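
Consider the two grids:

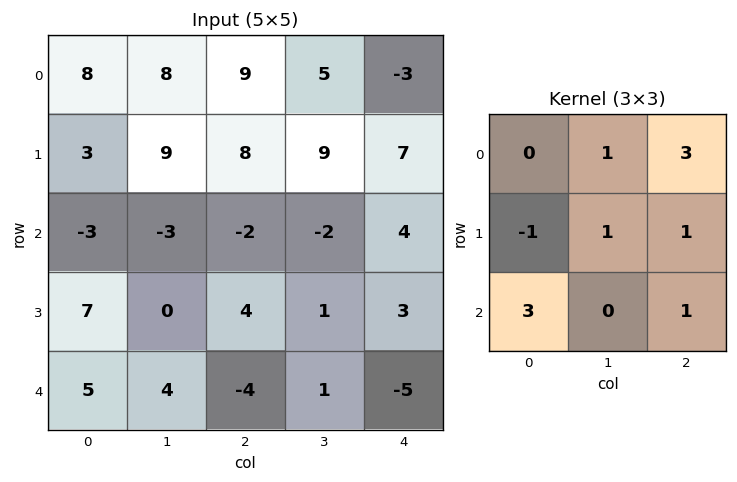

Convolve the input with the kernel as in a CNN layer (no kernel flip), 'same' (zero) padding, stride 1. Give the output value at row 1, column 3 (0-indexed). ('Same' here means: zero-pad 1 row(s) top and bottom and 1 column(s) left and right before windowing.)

The receptive field on the zero-padded input at this output position is [9 5 -3 / 8 9 7 / -2 -2 4]. Elementwise product with the kernel and sum: 5·1 + -3·3 + 8·-1 + 9·1 + 7·1 + -2·3 + 4·1.

2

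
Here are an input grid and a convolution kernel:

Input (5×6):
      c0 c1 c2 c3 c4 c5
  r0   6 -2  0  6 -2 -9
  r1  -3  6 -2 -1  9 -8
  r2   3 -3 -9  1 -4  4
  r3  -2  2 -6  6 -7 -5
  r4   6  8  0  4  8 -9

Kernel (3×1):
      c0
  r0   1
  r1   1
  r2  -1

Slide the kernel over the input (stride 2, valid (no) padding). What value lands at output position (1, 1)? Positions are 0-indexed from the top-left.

The receptive field on the input at this output position is [-9 / -6 / 0]. Elementwise product with the kernel and sum: -9·1 + -6·1 + 0·-1.

-15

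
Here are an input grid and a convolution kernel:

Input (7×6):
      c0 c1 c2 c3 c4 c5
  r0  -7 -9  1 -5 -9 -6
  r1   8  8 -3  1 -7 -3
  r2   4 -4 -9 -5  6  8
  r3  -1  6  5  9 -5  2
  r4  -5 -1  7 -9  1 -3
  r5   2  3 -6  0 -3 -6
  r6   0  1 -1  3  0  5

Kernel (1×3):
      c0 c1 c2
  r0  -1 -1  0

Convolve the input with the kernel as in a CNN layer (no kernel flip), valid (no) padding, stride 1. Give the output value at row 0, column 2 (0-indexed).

4

The receptive field on the input at this output position is [1 -5 -9]. Elementwise product with the kernel and sum: 1·-1 + -5·-1.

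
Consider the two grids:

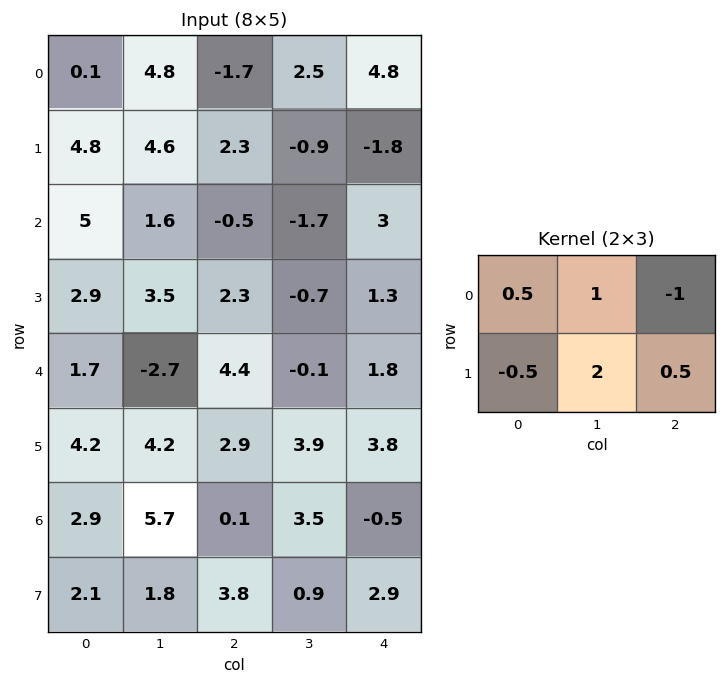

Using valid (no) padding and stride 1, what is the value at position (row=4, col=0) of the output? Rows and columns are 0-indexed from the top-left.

1.5

The receptive field on the input at this output position is [1.7 -2.7 4.4 / 4.2 4.2 2.9]. Elementwise product with the kernel and sum: 1.7·0.5 + -2.7·1 + 4.4·-1 + 4.2·-0.5 + 4.2·2 + 2.9·0.5.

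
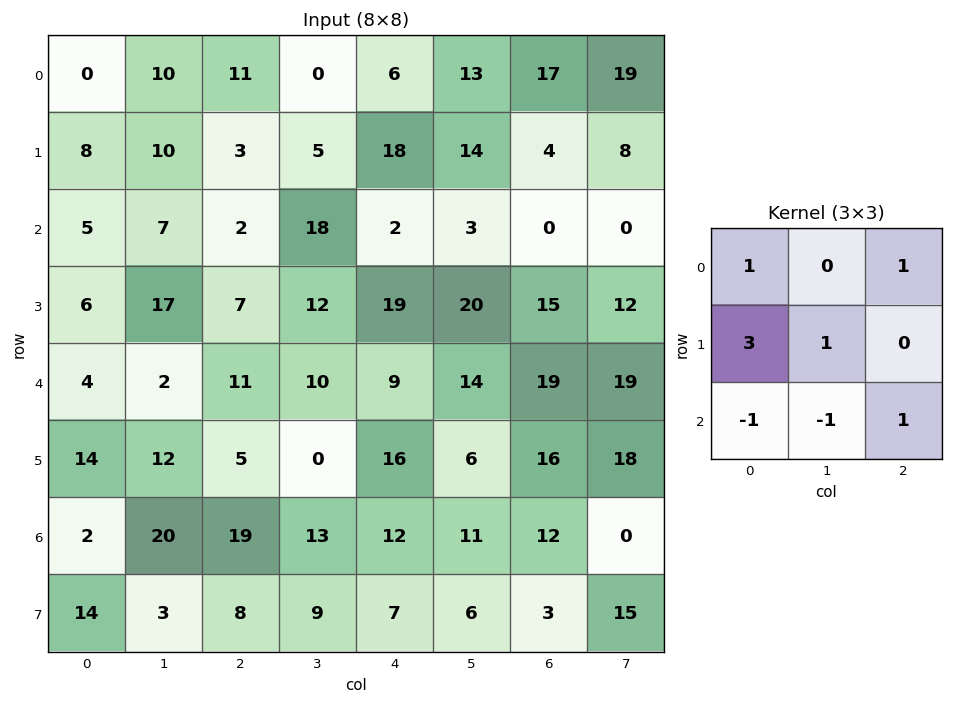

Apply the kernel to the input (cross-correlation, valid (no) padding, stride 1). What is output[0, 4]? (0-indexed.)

The receptive field on the input at this output position is [6 13 17 / 18 14 4 / 2 3 0]. Elementwise product with the kernel and sum: 6·1 + 17·1 + 18·3 + 14·1 + 2·-1 + 3·-1 + 0·1.

86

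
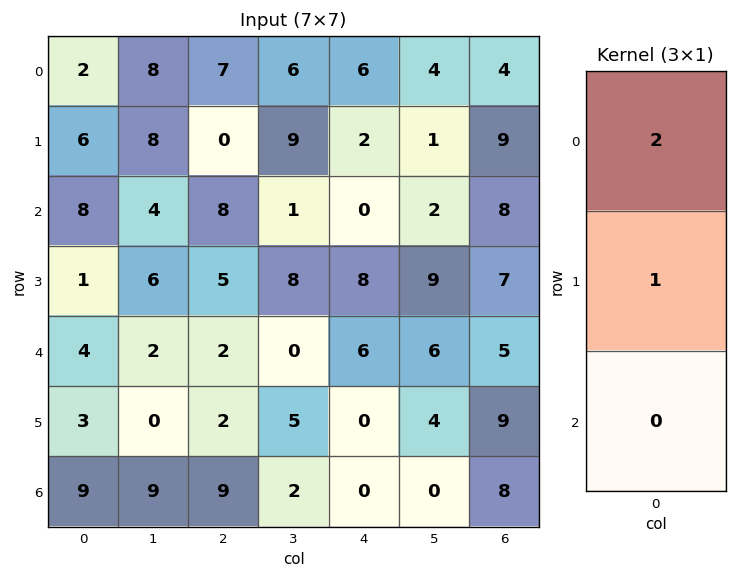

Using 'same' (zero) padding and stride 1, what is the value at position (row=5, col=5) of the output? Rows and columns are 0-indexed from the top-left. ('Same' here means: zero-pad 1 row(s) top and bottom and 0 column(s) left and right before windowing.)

The receptive field on the zero-padded input at this output position is [6 / 4 / 0]. Elementwise product with the kernel and sum: 6·2 + 4·1.

16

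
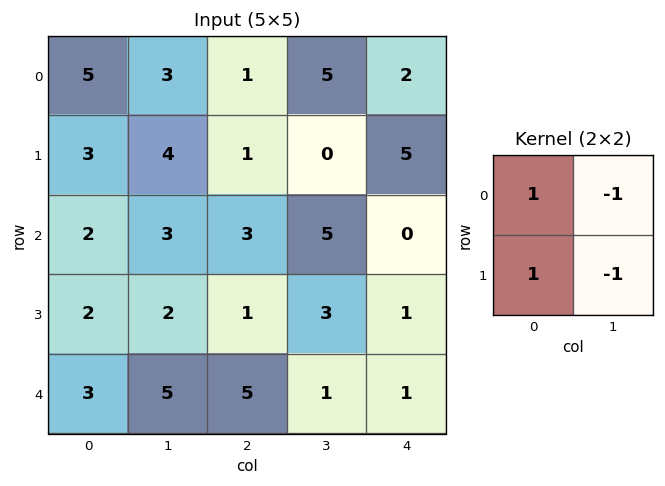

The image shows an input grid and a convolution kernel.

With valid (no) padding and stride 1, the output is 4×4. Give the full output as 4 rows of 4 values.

1 5 -3 -2
-2 3 -1 0
-1 1 -4 7
-2 1 2 2

Output[0,0]: The receptive field on the input at this output position is [5 3 / 3 4]. Elementwise product with the kernel and sum: 5·1 + 3·-1 + 3·1 + 4·-1.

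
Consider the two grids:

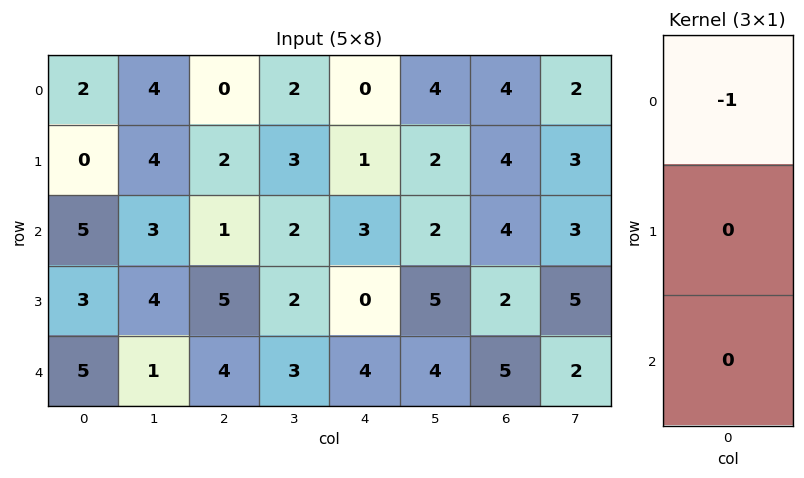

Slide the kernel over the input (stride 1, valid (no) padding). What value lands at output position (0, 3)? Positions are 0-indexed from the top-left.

The receptive field on the input at this output position is [2 / 3 / 2]. Elementwise product with the kernel and sum: 2·-1.

-2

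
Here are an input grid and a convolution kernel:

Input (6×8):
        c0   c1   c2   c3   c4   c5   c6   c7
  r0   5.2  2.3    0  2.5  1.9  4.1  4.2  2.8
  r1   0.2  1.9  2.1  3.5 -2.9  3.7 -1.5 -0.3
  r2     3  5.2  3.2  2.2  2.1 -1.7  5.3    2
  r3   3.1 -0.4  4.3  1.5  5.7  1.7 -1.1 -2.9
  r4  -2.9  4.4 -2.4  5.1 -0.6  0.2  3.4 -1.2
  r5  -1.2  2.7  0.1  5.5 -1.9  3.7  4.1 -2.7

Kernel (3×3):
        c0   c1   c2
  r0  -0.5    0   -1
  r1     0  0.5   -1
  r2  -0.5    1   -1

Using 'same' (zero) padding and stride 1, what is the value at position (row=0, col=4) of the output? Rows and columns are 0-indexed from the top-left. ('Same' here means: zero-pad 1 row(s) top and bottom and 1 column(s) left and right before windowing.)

-11.5

The receptive field on the zero-padded input at this output position is [0 0 0 / 2.5 1.9 4.1 / 3.5 -2.9 3.7]. Elementwise product with the kernel and sum: 0·-0.5 + 0·-1 + 1.9·0.5 + 4.1·-1 + 3.5·-0.5 + -2.9·1 + 3.7·-1.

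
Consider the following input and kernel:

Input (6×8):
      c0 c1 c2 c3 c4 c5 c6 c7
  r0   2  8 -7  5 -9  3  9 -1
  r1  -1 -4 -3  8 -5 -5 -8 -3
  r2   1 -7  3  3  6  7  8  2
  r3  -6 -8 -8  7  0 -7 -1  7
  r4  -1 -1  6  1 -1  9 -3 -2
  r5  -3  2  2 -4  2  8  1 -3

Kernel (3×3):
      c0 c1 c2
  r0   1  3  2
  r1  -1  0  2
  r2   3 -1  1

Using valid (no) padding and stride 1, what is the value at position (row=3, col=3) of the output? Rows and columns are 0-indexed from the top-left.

4

The receptive field on the input at this output position is [7 0 -7 / 1 -1 9 / -4 2 8]. Elementwise product with the kernel and sum: 7·1 + 0·3 + -7·2 + 1·-1 + 9·2 + -4·3 + 2·-1 + 8·1.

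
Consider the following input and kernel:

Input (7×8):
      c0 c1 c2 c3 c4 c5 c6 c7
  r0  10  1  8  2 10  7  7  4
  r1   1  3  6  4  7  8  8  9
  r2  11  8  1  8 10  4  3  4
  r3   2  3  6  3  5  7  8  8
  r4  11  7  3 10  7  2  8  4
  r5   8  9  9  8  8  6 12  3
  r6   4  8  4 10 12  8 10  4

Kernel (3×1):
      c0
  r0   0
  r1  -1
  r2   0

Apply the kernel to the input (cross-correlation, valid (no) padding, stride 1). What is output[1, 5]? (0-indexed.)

-4

The receptive field on the input at this output position is [8 / 4 / 7]. Elementwise product with the kernel and sum: 4·-1.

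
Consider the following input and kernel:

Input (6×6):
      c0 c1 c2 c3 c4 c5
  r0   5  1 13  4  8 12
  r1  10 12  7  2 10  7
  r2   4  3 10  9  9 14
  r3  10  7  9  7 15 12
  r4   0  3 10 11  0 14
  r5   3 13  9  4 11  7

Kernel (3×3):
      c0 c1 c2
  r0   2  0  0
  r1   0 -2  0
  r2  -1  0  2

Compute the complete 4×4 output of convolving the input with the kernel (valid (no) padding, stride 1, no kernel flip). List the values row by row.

2 3 30 7
22 11 17 3
14 7 -4 5
29 -11 9 24

Output[0,0]: The receptive field on the input at this output position is [5 1 13 / 10 12 7 / 4 3 10]. Elementwise product with the kernel and sum: 5·2 + 12·-2 + 4·-1 + 10·2.
Output[0,1]: The receptive field on the input at this output position is [1 13 4 / 12 7 2 / 3 10 9]. Elementwise product with the kernel and sum: 1·2 + 7·-2 + 3·-1 + 9·2.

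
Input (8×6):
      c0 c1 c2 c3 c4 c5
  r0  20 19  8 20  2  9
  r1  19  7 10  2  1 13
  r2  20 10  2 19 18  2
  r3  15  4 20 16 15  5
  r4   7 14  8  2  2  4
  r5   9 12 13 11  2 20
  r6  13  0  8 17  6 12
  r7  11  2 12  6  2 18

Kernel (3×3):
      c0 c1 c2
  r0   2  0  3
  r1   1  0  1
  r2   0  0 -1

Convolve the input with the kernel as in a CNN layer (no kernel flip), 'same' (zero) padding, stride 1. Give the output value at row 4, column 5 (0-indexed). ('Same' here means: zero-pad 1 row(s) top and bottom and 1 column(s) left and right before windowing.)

32

The receptive field on the zero-padded input at this output position is [15 5 0 / 2 4 0 / 2 20 0]. Elementwise product with the kernel and sum: 15·2 + 0·3 + 2·1 + 0·1 + 0·-1.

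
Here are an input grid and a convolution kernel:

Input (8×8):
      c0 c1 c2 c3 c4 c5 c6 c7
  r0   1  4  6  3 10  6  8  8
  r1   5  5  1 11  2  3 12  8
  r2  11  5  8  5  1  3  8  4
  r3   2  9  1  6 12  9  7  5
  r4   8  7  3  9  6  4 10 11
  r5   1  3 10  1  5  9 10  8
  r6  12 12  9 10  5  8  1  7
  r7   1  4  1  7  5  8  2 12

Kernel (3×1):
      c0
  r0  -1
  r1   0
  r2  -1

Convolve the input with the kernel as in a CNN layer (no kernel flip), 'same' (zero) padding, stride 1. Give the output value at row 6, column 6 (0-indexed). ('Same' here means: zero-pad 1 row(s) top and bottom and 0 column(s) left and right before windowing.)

-12

The receptive field on the zero-padded input at this output position is [10 / 1 / 2]. Elementwise product with the kernel and sum: 10·-1 + 2·-1.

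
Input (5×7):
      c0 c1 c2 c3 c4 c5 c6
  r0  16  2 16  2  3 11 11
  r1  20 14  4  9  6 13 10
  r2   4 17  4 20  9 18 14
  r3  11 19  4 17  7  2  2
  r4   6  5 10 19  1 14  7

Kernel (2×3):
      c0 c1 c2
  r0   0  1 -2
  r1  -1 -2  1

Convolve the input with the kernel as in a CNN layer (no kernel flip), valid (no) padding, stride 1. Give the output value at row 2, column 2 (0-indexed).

The receptive field on the input at this output position is [4 20 9 / 4 17 7]. Elementwise product with the kernel and sum: 20·1 + 9·-2 + 4·-1 + 17·-2 + 7·1.

-29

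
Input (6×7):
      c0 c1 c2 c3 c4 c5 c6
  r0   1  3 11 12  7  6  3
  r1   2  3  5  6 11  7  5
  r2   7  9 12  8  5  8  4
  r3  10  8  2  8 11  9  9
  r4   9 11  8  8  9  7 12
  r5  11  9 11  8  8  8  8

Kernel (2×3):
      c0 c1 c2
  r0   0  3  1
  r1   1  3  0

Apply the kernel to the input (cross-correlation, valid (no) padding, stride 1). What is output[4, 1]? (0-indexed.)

74

The receptive field on the input at this output position is [11 8 8 / 9 11 8]. Elementwise product with the kernel and sum: 8·3 + 8·1 + 9·1 + 11·3.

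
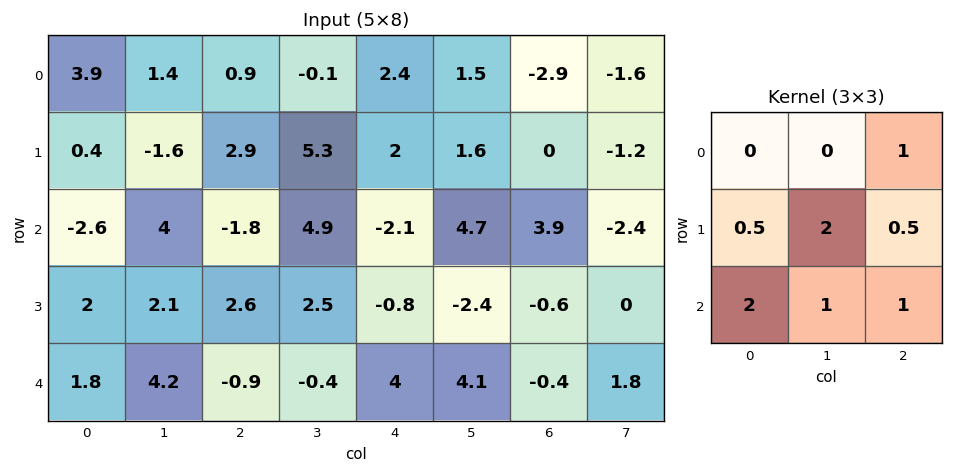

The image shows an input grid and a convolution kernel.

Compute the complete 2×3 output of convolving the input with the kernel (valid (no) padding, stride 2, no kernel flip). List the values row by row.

Output[0,0]: The receptive field on the input at this output position is [3.9 1.4 0.9 / 0.4 -1.6 2.9 / -2.6 4 -1.8]. Elementwise product with the kernel and sum: 0.9·1 + 0.4·0.5 + -1.6·2 + 2.9·0.5 + -2.6·2 + 4·1 + -1.8·1.

-3.65 14.65 5.7
11.6 5.6 10.1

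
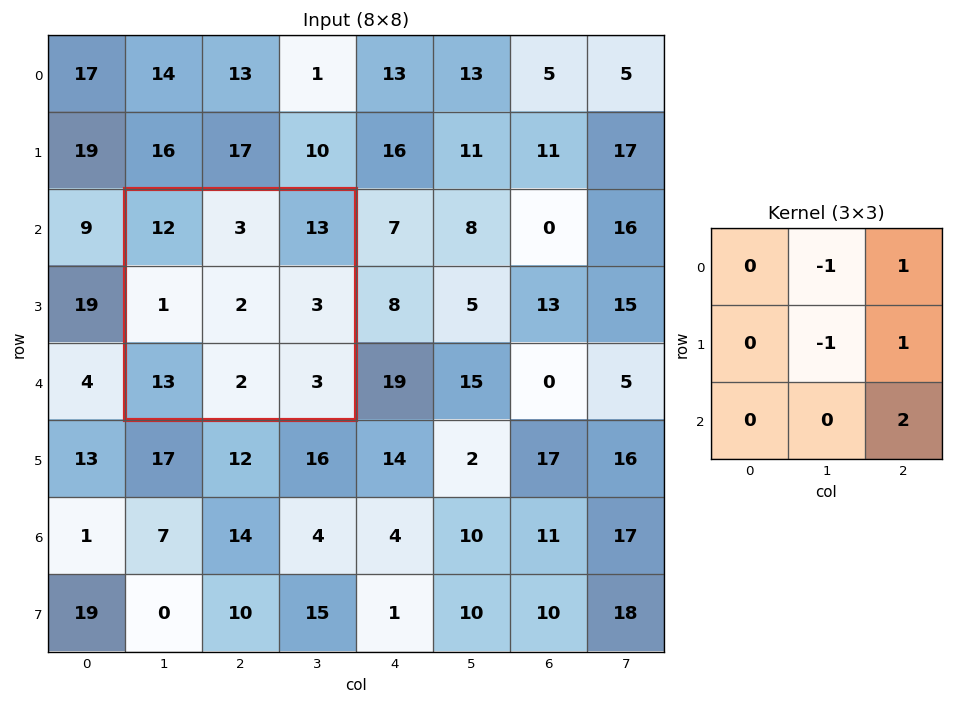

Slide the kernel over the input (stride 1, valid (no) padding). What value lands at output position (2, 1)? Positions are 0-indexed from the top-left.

The receptive field on the input at this output position is [12 3 13 / 1 2 3 / 13 2 3]. Elementwise product with the kernel and sum: 3·-1 + 13·1 + 2·-1 + 3·1 + 3·2.

17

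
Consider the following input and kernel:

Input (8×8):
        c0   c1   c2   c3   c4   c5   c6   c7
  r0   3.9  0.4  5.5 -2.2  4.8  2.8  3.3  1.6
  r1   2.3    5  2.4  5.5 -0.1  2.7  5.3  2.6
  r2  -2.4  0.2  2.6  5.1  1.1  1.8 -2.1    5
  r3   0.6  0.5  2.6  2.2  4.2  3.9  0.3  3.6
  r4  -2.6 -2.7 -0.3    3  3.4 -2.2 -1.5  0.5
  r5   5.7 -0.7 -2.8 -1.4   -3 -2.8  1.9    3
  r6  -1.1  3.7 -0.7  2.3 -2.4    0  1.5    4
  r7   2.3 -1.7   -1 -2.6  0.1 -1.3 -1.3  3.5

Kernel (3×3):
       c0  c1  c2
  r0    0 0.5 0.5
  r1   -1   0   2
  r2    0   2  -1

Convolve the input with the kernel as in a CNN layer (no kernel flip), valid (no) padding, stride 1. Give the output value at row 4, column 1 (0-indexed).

The receptive field on the input at this output position is [-2.7 -0.3 3 / -0.7 -2.8 -1.4 / 3.7 -0.7 2.3]. Elementwise product with the kernel and sum: -0.3·0.5 + 3·0.5 + -0.7·-1 + -1.4·2 + -0.7·2 + 2.3·-1.

-4.45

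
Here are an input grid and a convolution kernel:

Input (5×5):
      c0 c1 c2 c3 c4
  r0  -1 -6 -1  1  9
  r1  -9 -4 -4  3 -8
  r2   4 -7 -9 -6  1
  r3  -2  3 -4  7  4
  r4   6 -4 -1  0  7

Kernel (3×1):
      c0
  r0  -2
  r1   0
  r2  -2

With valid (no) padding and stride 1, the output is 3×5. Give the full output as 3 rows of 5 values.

-6 26 20 10 -20
22 2 16 -20 8
-20 22 20 12 -16

Output[0,0]: The receptive field on the input at this output position is [-1 / -9 / 4]. Elementwise product with the kernel and sum: -1·-2 + 4·-2.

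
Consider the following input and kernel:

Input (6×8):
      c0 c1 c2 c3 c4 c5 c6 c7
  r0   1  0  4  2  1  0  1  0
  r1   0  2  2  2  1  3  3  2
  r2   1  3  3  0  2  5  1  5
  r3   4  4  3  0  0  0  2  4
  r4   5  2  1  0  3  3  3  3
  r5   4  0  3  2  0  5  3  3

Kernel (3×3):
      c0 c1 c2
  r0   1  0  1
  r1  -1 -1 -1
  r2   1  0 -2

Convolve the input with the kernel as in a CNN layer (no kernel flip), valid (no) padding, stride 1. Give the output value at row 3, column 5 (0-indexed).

The receptive field on the input at this output position is [0 2 4 / 3 3 3 / 5 3 3]. Elementwise product with the kernel and sum: 0·1 + 4·1 + 3·-1 + 3·-1 + 3·-1 + 5·1 + 3·-2.

-6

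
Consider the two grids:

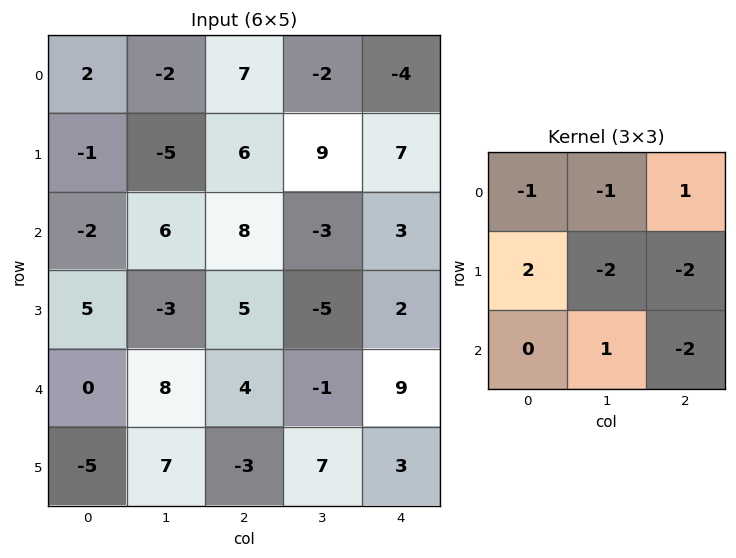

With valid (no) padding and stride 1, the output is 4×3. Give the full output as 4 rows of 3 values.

Output[0,0]: The receptive field on the input at this output position is [2 -2 7 / -1 -5 6 / -2 6 8]. Elementwise product with the kernel and sum: 2·-1 + -2·-1 + 7·1 + -1·2 + -5·-2 + 6·-2 + 6·1 + 8·-2.

-7 -33 -38
-33 25 -1
10 -17 -5
-8 -14 -5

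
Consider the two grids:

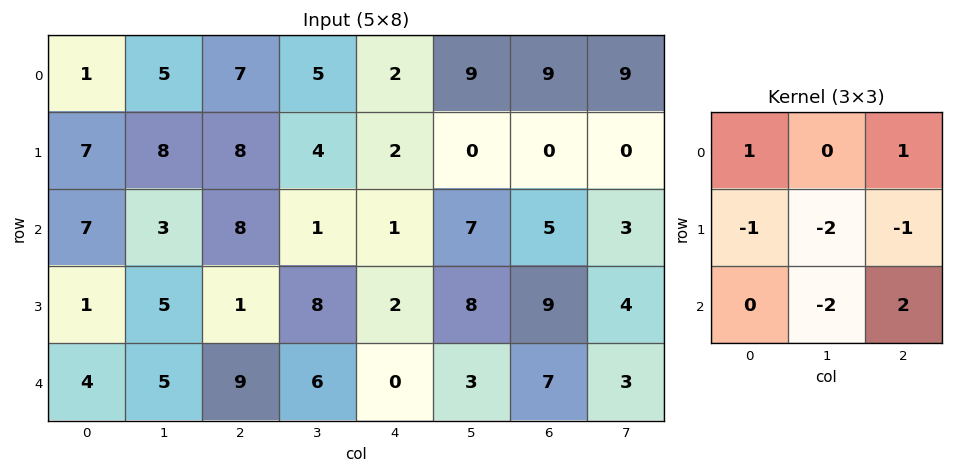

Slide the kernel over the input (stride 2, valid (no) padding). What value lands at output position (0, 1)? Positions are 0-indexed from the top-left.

-9

The receptive field on the input at this output position is [7 5 2 / 8 4 2 / 8 1 1]. Elementwise product with the kernel and sum: 7·1 + 2·1 + 8·-1 + 4·-2 + 2·-1 + 1·-2 + 1·2.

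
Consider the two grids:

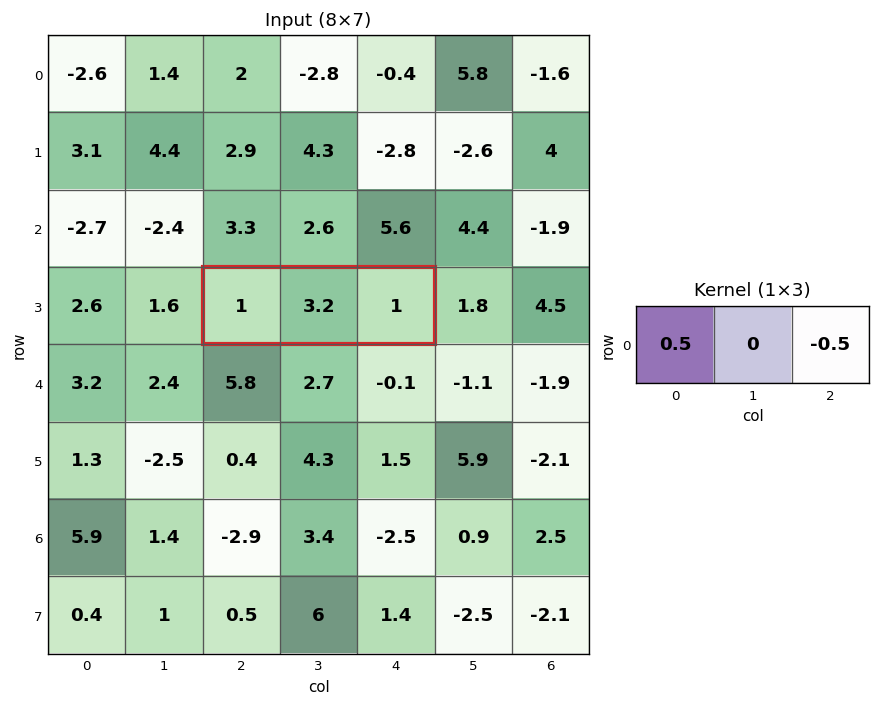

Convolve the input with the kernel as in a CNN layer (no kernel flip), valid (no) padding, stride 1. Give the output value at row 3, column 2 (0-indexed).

0

The receptive field on the input at this output position is [1 3.2 1]. Elementwise product with the kernel and sum: 1·0.5 + 1·-0.5.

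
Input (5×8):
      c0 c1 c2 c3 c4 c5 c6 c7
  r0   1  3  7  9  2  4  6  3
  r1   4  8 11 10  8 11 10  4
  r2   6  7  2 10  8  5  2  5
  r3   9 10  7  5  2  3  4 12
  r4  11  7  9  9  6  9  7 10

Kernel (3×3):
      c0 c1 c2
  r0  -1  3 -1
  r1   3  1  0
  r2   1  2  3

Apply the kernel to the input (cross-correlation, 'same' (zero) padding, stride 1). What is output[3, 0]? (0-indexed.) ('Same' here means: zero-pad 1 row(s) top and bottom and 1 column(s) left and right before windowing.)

The receptive field on the zero-padded input at this output position is [0 6 7 / 0 9 10 / 0 11 7]. Elementwise product with the kernel and sum: 0·-1 + 6·3 + 7·-1 + 0·3 + 9·1 + 0·1 + 11·2 + 7·3.

63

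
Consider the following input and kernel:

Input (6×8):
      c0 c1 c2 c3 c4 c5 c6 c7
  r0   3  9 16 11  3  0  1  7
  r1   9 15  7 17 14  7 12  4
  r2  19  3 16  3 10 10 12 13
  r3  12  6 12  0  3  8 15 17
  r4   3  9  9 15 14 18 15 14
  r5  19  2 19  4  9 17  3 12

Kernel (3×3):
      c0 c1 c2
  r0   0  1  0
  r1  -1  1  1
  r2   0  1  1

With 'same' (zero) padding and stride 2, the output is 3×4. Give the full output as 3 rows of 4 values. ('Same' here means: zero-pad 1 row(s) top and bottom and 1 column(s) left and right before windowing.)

36 42 13 24
49 35 42 59
45 50 46 41

Output[0,0]: The receptive field on the zero-padded input at this output position is [0 0 0 / 0 3 9 / 0 9 15]. Elementwise product with the kernel and sum: 0·1 + 0·-1 + 3·1 + 9·1 + 9·1 + 15·1.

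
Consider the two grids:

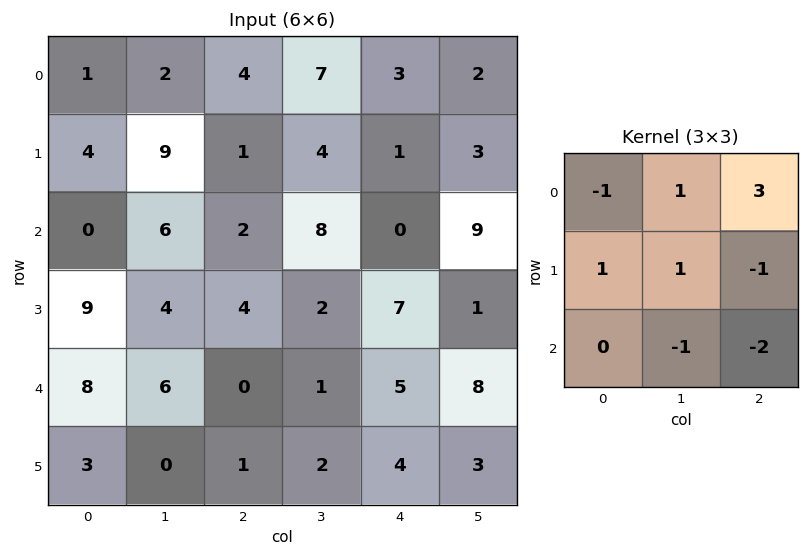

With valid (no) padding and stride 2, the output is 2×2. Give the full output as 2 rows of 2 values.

15 8
15 -6

Output[0,0]: The receptive field on the input at this output position is [1 2 4 / 4 9 1 / 0 6 2]. Elementwise product with the kernel and sum: 1·-1 + 2·1 + 4·3 + 4·1 + 9·1 + 1·-1 + 6·-1 + 2·-2.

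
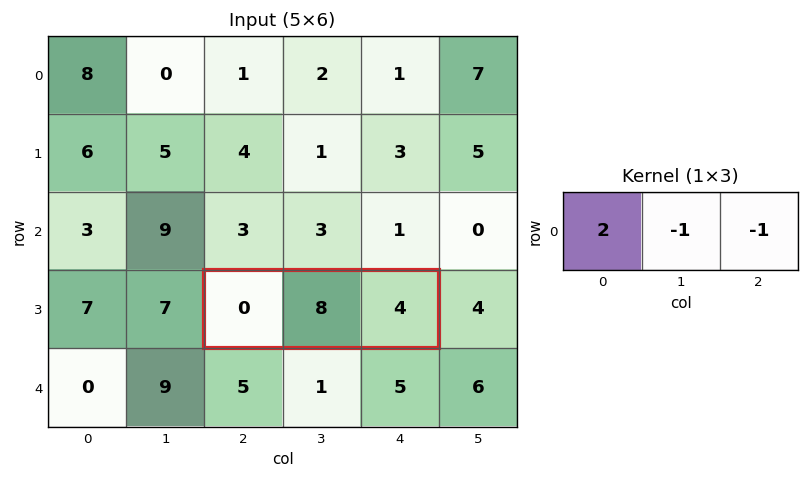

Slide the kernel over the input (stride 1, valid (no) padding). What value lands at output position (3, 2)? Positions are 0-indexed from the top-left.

-12

The receptive field on the input at this output position is [0 8 4]. Elementwise product with the kernel and sum: 0·2 + 8·-1 + 4·-1.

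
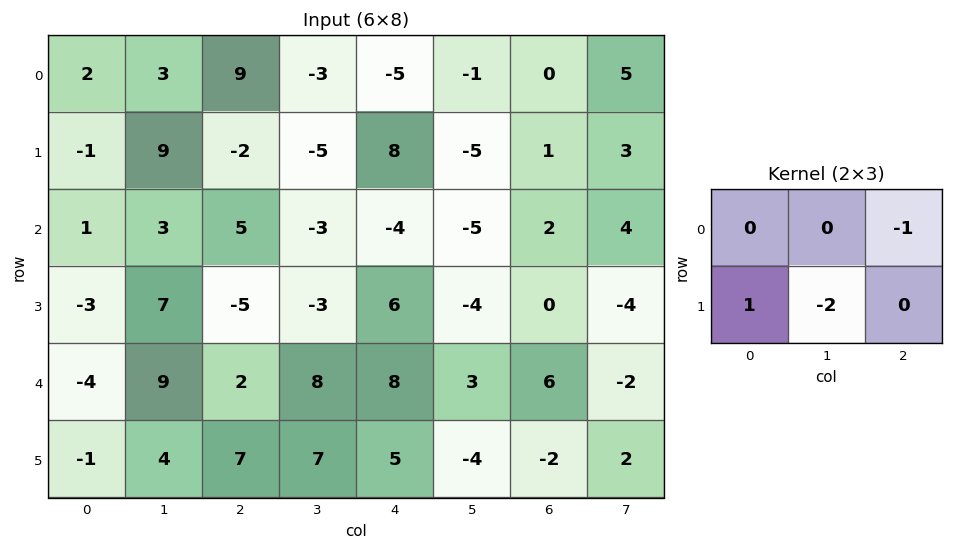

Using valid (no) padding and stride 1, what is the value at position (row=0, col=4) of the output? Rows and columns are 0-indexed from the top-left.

18

The receptive field on the input at this output position is [-5 -1 0 / 8 -5 1]. Elementwise product with the kernel and sum: 0·-1 + 8·1 + -5·-2.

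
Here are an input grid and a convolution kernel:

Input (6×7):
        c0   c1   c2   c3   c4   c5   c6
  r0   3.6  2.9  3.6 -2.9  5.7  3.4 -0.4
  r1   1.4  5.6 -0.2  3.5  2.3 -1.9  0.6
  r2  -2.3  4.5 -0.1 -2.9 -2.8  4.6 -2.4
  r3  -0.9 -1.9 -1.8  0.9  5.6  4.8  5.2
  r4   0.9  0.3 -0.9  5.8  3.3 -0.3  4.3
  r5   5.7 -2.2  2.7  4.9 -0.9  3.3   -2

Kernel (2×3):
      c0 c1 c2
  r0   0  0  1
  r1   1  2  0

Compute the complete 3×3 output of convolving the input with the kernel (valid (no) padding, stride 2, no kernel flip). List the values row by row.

Output[0,0]: The receptive field on the input at this output position is [3.6 2.9 3.6 / 1.4 5.6 -0.2]. Elementwise product with the kernel and sum: 3.6·1 + 1.4·1 + 5.6·2.
Output[0,1]: The receptive field on the input at this output position is [3.6 -2.9 5.7 / -0.2 3.5 2.3]. Elementwise product with the kernel and sum: 5.7·1 + -0.2·1 + 3.5·2.

16.2 12.5 -1.9
-4.8 -2.8 12.8
0.4 15.8 10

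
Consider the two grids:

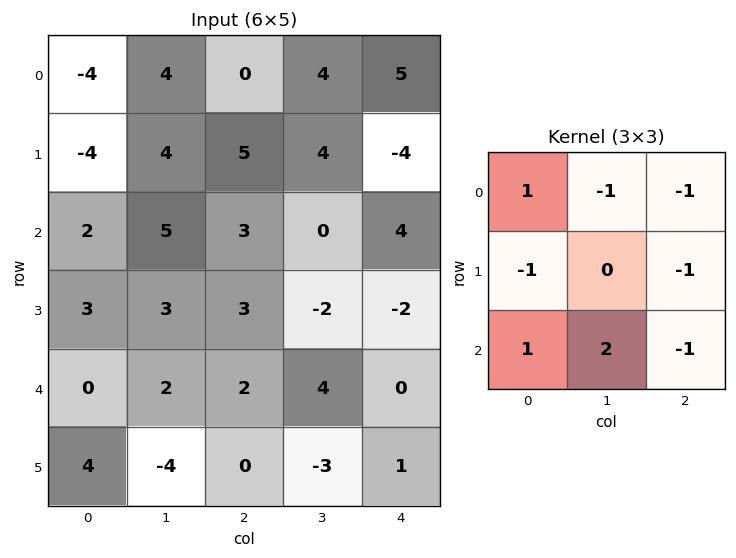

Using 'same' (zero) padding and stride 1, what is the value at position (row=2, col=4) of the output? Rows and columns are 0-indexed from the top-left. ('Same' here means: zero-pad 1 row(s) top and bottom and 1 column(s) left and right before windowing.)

The receptive field on the zero-padded input at this output position is [4 -4 0 / 0 4 0 / -2 -2 0]. Elementwise product with the kernel and sum: 4·1 + -4·-1 + 0·-1 + 0·-1 + 0·-1 + -2·1 + -2·2 + 0·-1.

2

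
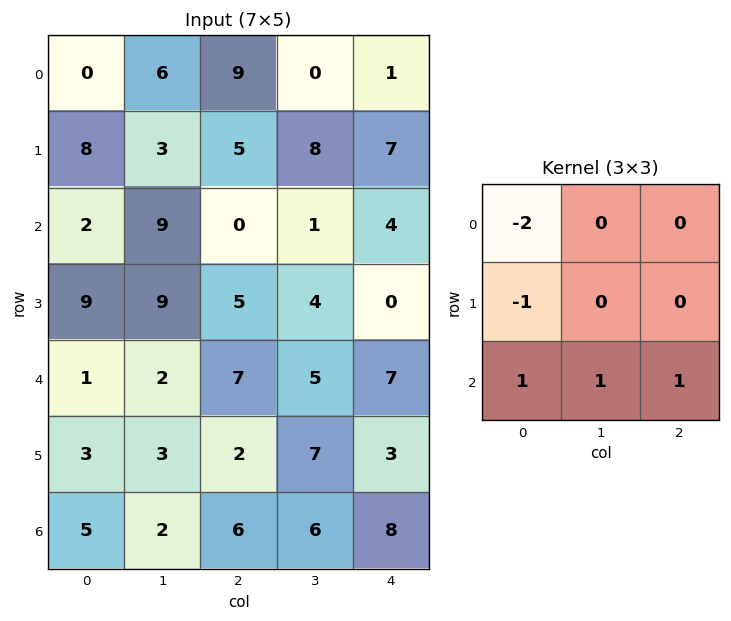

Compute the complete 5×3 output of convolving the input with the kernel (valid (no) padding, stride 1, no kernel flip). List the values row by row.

Output[0,0]: The receptive field on the input at this output position is [0 6 9 / 8 3 5 / 2 9 0]. Elementwise product with the kernel and sum: 0·-2 + 8·-1 + 2·1 + 9·1 + 0·1.
Output[0,1]: The receptive field on the input at this output position is [6 9 0 / 3 5 8 / 9 0 1]. Elementwise product with the kernel and sum: 6·-2 + 3·-1 + 9·1 + 0·1 + 1·1.

3 -5 -18
5 3 -1
-3 -13 14
-11 -8 -5
8 7 4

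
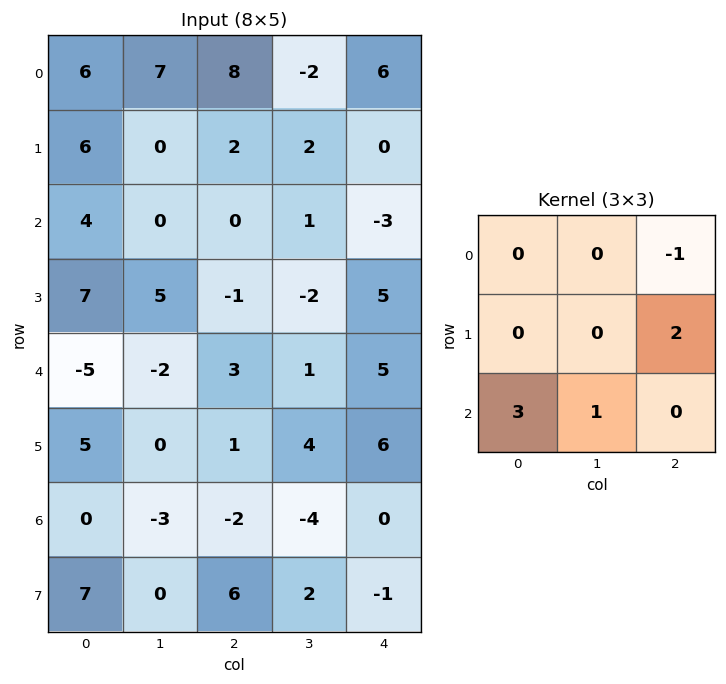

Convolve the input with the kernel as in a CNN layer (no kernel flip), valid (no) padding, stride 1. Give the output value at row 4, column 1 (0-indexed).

The receptive field on the input at this output position is [-2 3 1 / 0 1 4 / -3 -2 -4]. Elementwise product with the kernel and sum: 1·-1 + 4·2 + -3·3 + -2·1.

-4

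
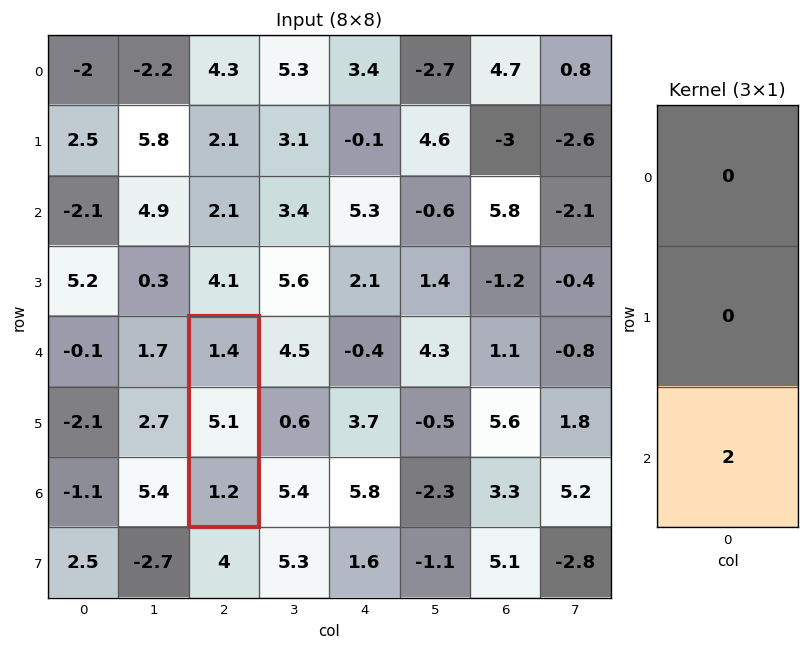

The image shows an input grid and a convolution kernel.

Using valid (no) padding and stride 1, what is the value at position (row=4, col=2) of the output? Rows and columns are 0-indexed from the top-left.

The receptive field on the input at this output position is [1.4 / 5.1 / 1.2]. Elementwise product with the kernel and sum: 1.2·2.

2.4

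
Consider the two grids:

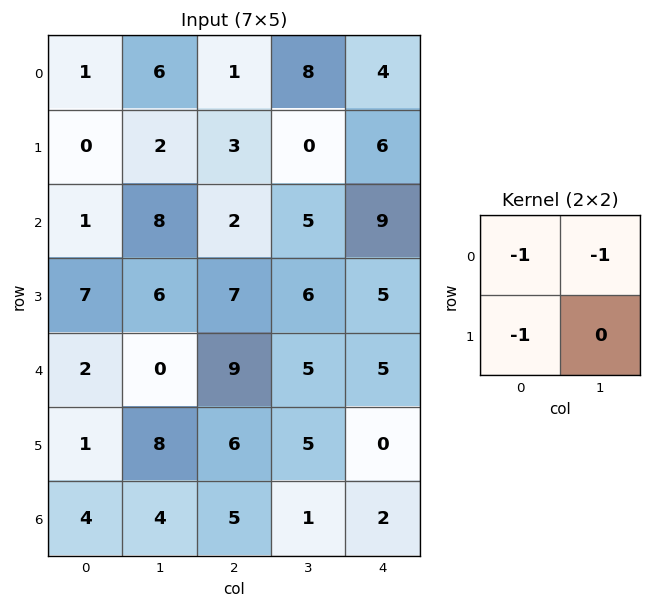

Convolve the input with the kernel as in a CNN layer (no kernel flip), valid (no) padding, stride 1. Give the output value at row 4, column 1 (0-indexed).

The receptive field on the input at this output position is [0 9 / 8 6]. Elementwise product with the kernel and sum: 0·-1 + 9·-1 + 8·-1.

-17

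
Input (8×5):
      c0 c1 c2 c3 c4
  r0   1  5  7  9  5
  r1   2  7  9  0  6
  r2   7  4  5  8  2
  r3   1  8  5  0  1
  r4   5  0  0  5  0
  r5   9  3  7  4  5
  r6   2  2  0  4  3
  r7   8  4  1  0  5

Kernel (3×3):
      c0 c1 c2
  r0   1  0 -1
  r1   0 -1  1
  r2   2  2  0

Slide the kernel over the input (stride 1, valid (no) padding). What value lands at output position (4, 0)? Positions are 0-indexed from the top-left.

The receptive field on the input at this output position is [5 0 0 / 9 3 7 / 2 2 0]. Elementwise product with the kernel and sum: 5·1 + 0·-1 + 3·-1 + 7·1 + 2·2 + 2·2.

17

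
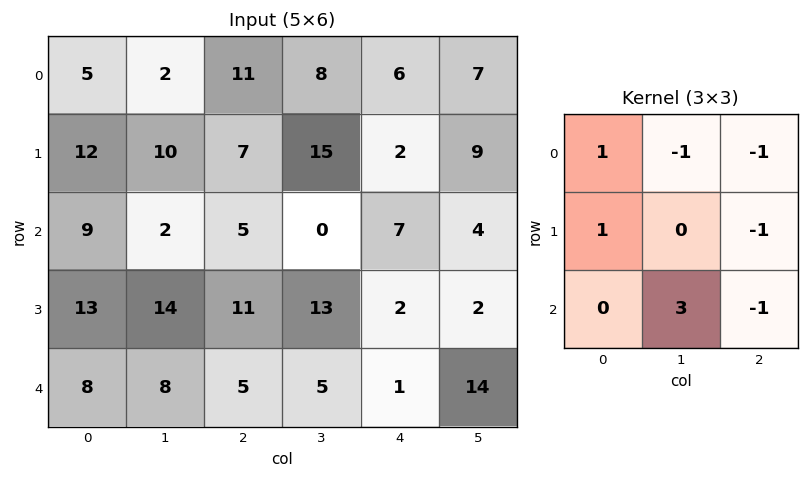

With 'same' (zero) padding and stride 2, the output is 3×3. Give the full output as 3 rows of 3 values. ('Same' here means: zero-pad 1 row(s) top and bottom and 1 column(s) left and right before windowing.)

Output[0,0]: The receptive field on the zero-padded input at this output position is [0 0 0 / 0 5 2 / 0 12 10]. Elementwise product with the kernel and sum: 0·1 + 0·-1 + 0·-1 + 0·1 + 2·-1 + 12·3 + 10·-1.
Output[0,1]: The receptive field on the zero-padded input at this output position is [0 0 0 / 2 11 8 / 10 7 15]. Elementwise product with the kernel and sum: 0·1 + 0·-1 + 0·-1 + 2·1 + 8·-1 + 7·3 + 15·-1.

24 0 -2
1 10 4
-35 -7 0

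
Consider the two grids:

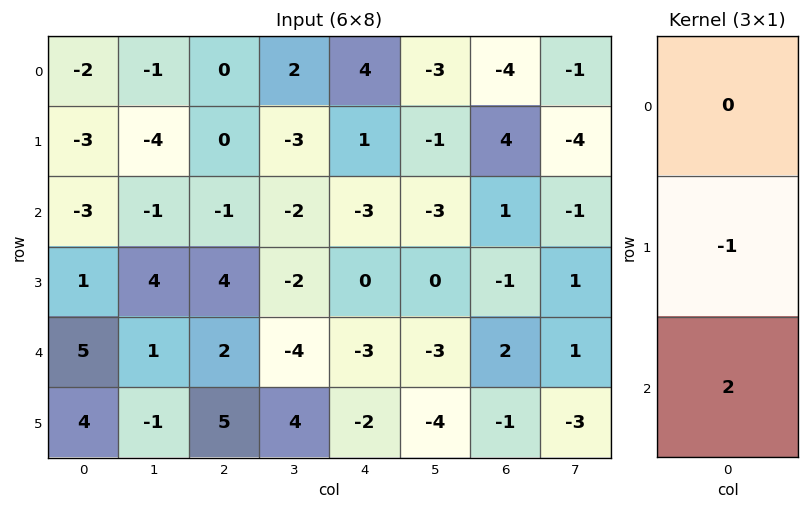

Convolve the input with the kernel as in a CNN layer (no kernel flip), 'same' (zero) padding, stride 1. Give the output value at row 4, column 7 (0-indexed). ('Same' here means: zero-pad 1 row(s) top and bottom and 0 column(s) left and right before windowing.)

The receptive field on the zero-padded input at this output position is [1 / 1 / -3]. Elementwise product with the kernel and sum: 1·-1 + -3·2.

-7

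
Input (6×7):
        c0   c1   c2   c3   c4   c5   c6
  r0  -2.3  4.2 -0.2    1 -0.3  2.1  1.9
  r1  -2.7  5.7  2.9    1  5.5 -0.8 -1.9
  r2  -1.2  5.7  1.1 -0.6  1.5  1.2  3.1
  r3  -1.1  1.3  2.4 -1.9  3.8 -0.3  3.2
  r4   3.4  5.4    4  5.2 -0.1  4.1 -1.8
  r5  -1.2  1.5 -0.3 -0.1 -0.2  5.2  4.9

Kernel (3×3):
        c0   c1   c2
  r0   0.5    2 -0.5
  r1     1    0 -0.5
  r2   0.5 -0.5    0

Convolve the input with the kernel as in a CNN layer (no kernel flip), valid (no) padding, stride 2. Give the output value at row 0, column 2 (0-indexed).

The receptive field on the input at this output position is [-0.3 2.1 1.9 / 5.5 -0.8 -1.9 / 1.5 1.2 3.1]. Elementwise product with the kernel and sum: -0.3·0.5 + 2.1·2 + 1.9·-0.5 + 5.5·1 + -1.9·-0.5 + 1.5·0.5 + 1.2·-0.5.

9.7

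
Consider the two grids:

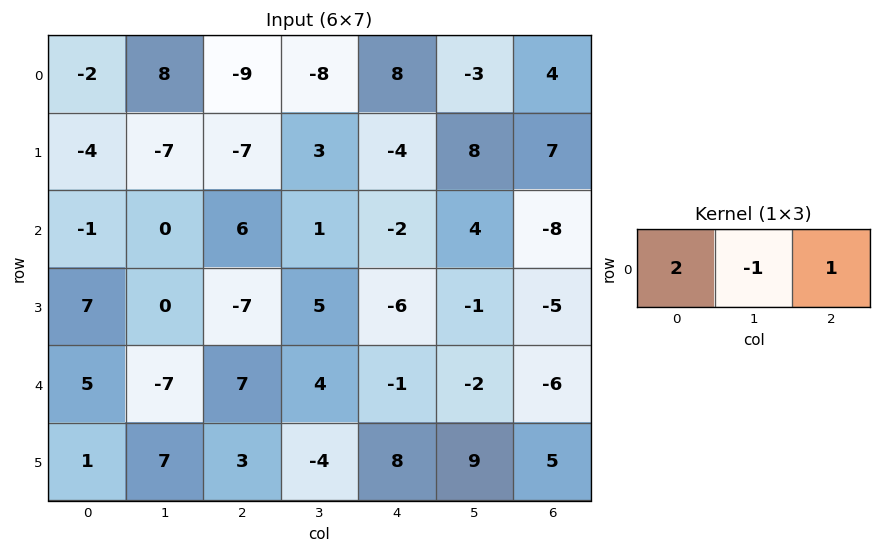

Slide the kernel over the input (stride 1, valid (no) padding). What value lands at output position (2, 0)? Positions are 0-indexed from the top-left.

The receptive field on the input at this output position is [-1 0 6]. Elementwise product with the kernel and sum: -1·2 + 0·-1 + 6·1.

4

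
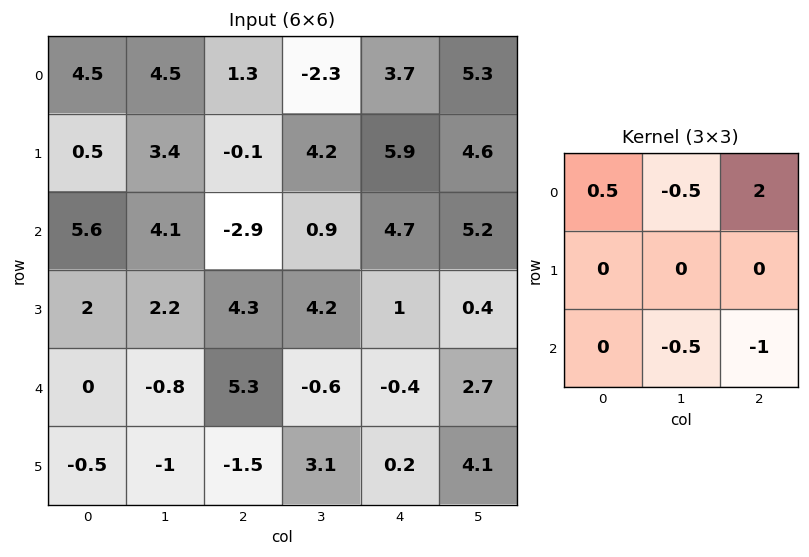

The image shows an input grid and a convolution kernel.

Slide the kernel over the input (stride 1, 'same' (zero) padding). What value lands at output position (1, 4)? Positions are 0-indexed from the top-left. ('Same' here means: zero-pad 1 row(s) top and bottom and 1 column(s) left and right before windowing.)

0.05

The receptive field on the zero-padded input at this output position is [-2.3 3.7 5.3 / 4.2 5.9 4.6 / 0.9 4.7 5.2]. Elementwise product with the kernel and sum: -2.3·0.5 + 3.7·-0.5 + 5.3·2 + 4.7·-0.5 + 5.2·-1.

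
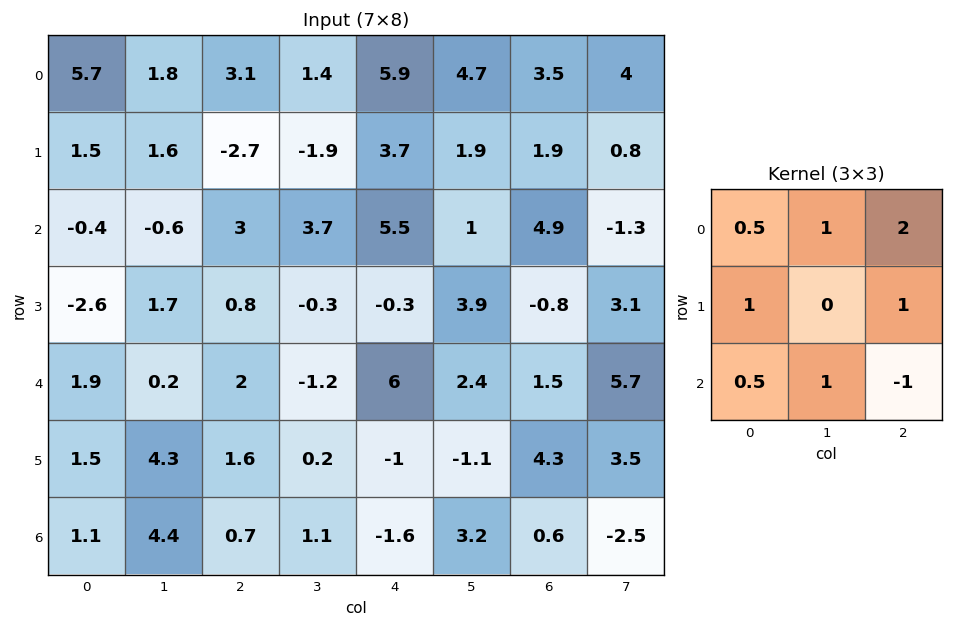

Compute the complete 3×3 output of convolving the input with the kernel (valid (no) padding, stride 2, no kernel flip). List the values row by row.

5.85 15.45 19.1
2.55 10.5 16.35
12.5 15.45 13.5

Output[0,0]: The receptive field on the input at this output position is [5.7 1.8 3.1 / 1.5 1.6 -2.7 / -0.4 -0.6 3]. Elementwise product with the kernel and sum: 5.7·0.5 + 1.8·1 + 3.1·2 + 1.5·1 + -2.7·1 + -0.4·0.5 + -0.6·1 + 3·-1.
Output[0,1]: The receptive field on the input at this output position is [3.1 1.4 5.9 / -2.7 -1.9 3.7 / 3 3.7 5.5]. Elementwise product with the kernel and sum: 3.1·0.5 + 1.4·1 + 5.9·2 + -2.7·1 + 3.7·1 + 3·0.5 + 3.7·1 + 5.5·-1.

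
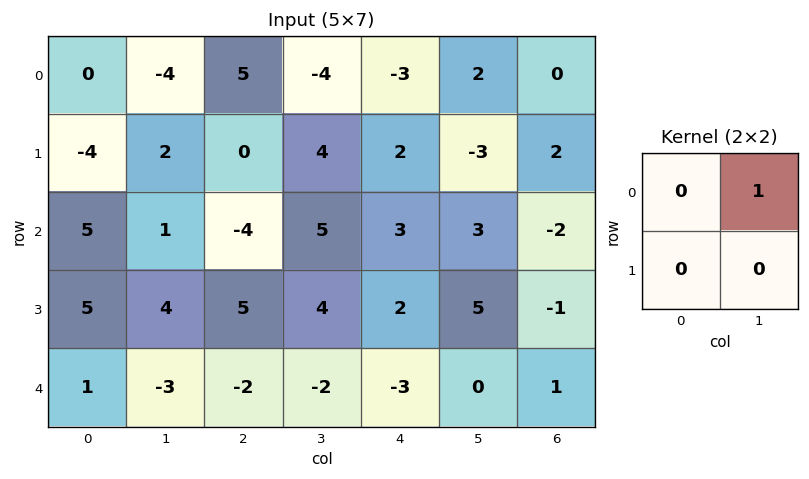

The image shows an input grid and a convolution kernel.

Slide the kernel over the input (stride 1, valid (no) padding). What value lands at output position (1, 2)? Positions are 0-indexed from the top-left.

The receptive field on the input at this output position is [0 4 / -4 5]. Elementwise product with the kernel and sum: 4·1.

4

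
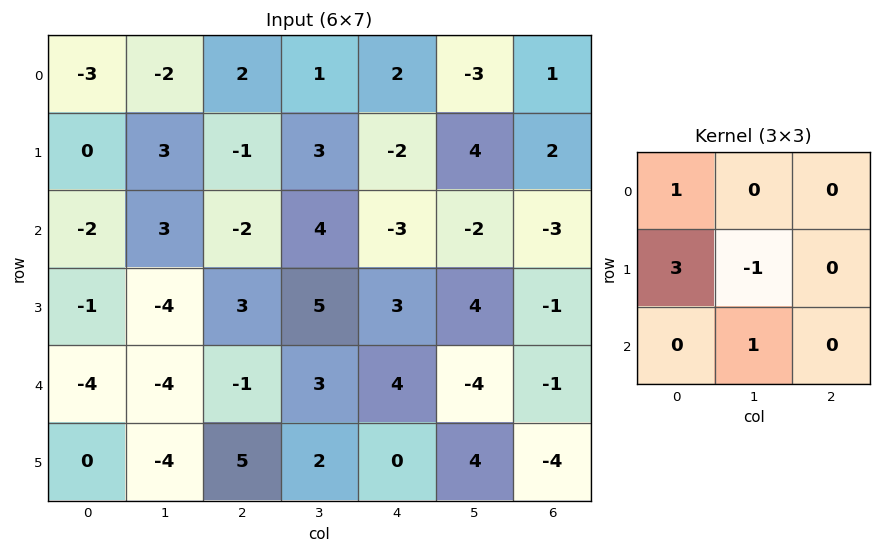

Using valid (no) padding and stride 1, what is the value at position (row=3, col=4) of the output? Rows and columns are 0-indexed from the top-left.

The receptive field on the input at this output position is [3 4 -1 / 4 -4 -1 / 0 4 -4]. Elementwise product with the kernel and sum: 3·1 + 4·3 + -4·-1 + 4·1.

23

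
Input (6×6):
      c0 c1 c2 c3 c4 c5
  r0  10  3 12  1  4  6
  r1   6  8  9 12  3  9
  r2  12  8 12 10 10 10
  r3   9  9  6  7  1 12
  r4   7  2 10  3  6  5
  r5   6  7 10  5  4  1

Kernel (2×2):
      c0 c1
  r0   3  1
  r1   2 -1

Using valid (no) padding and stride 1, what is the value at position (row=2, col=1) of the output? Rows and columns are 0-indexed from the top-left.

The receptive field on the input at this output position is [8 12 / 9 6]. Elementwise product with the kernel and sum: 8·3 + 12·1 + 9·2 + 6·-1.

48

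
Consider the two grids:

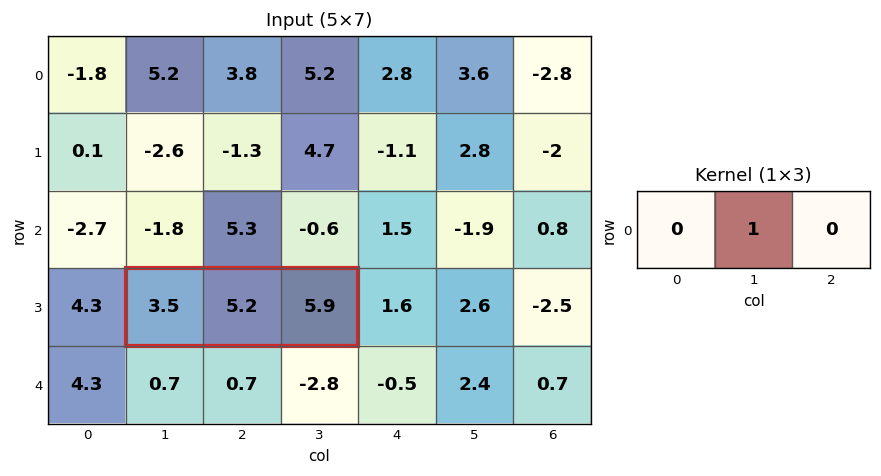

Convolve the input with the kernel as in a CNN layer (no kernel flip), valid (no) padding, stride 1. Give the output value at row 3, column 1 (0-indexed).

5.2

The receptive field on the input at this output position is [3.5 5.2 5.9]. Elementwise product with the kernel and sum: 5.2·1.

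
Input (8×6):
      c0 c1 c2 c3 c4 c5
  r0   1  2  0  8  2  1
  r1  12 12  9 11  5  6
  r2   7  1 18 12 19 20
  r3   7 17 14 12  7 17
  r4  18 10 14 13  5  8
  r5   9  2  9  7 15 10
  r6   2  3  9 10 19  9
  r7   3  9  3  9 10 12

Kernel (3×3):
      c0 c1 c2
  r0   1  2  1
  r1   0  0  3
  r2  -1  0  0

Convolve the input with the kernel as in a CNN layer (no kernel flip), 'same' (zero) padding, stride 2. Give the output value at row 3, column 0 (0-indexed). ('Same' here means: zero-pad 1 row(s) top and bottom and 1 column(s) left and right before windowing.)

29

The receptive field on the zero-padded input at this output position is [0 9 2 / 0 2 3 / 0 3 9]. Elementwise product with the kernel and sum: 0·1 + 9·2 + 2·1 + 3·3 + 0·-1.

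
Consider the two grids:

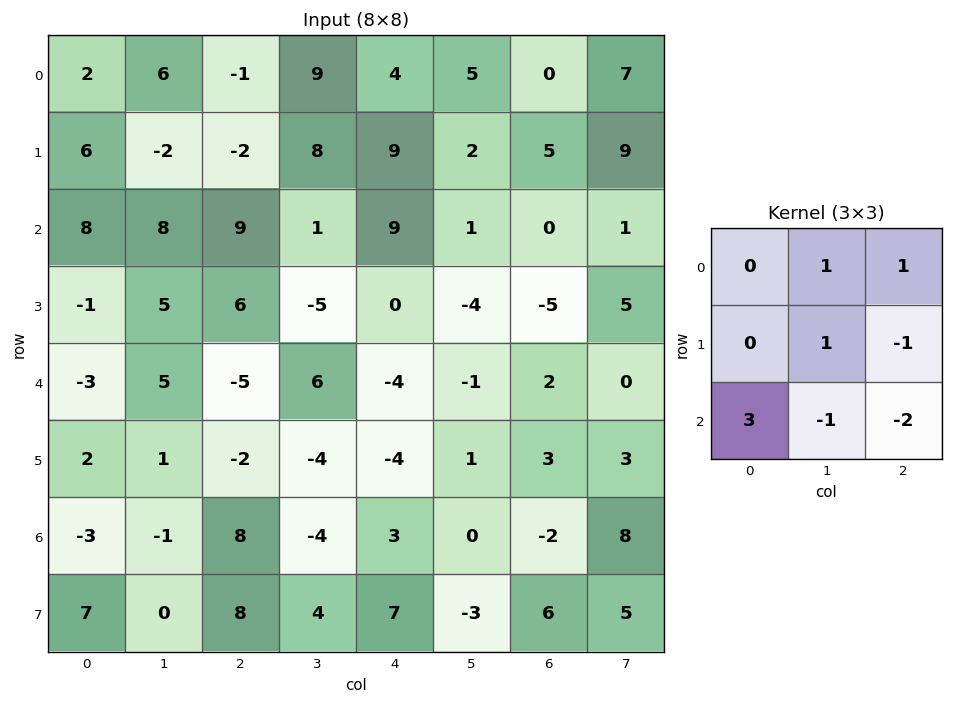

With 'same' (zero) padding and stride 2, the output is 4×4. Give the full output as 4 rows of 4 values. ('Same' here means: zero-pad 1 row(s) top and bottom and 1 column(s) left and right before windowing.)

Output[0,0]: The receptive field on the zero-padded input at this output position is [0 0 0 / 0 2 6 / 0 6 -2]. Elementwise product with the kernel and sum: 0·1 + 0·1 + 2·1 + 6·-1 + 0·3 + 6·-1 + -2·-2.

-6 -30 10 -24
-5 33 12 -4
-8 3 -17 -4
-6 -10 11 -29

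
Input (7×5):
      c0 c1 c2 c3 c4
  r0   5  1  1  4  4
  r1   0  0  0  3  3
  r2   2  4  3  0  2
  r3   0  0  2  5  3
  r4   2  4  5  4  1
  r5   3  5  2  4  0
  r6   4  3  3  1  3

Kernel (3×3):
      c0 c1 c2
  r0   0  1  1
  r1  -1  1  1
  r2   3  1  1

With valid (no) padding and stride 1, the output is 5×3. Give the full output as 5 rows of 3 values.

Output[0,0]: The receptive field on the input at this output position is [5 1 1 / 0 0 0 / 2 4 3]. Elementwise product with the kernel and sum: 1·1 + 1·1 + 0·-1 + 0·1 + 0·1 + 2·3 + 4·1 + 3·1.

15 23 25
7 9 19
24 31 28
25 33 18
31 23 20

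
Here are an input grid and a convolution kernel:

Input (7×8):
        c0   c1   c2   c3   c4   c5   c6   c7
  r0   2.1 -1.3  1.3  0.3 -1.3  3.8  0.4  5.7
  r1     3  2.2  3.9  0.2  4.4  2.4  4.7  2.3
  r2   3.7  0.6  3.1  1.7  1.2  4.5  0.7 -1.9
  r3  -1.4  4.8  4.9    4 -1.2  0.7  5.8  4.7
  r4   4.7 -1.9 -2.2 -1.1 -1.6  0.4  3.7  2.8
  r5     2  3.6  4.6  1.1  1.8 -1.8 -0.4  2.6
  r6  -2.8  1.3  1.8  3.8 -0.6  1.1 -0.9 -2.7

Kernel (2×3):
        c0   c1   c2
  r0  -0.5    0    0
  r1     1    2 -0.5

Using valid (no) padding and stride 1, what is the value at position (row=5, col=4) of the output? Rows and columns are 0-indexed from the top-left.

The receptive field on the input at this output position is [1.8 -1.8 -0.4 / -0.6 1.1 -0.9]. Elementwise product with the kernel and sum: 1.8·-0.5 + -0.6·1 + 1.1·2 + -0.9·-0.5.

1.15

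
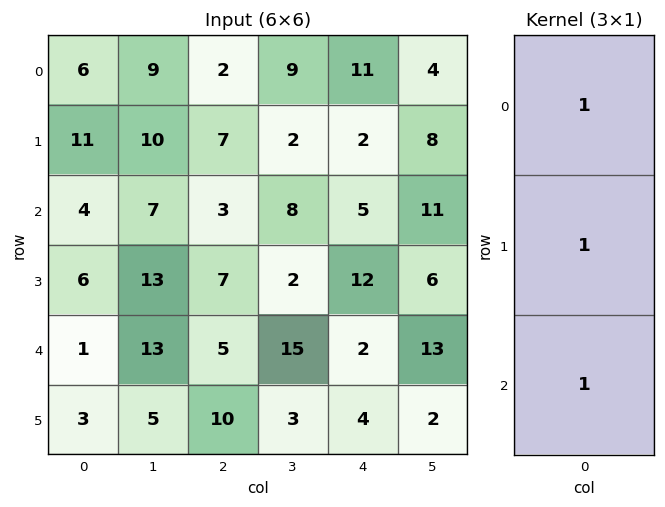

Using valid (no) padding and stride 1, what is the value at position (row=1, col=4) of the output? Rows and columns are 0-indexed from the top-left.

19

The receptive field on the input at this output position is [2 / 5 / 12]. Elementwise product with the kernel and sum: 2·1 + 5·1 + 12·1.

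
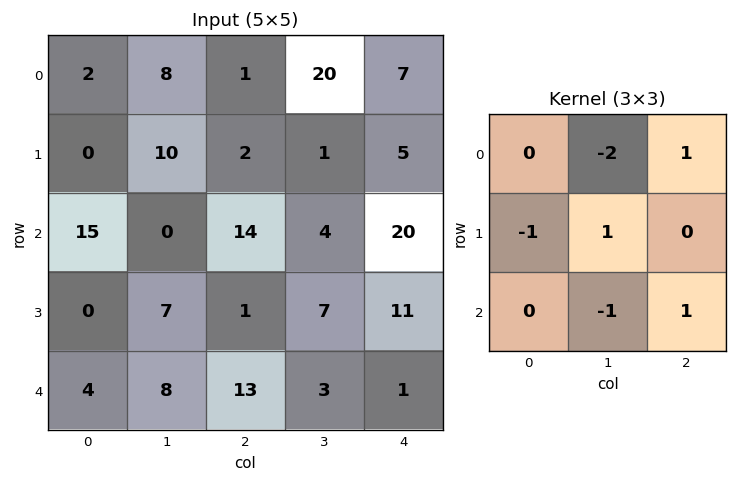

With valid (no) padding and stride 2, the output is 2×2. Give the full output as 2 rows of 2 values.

Output[0,0]: The receptive field on the input at this output position is [2 8 1 / 0 10 2 / 15 0 14]. Elementwise product with the kernel and sum: 8·-2 + 1·1 + 0·-1 + 10·1 + 0·-1 + 14·1.
Output[0,1]: The receptive field on the input at this output position is [1 20 7 / 2 1 5 / 14 4 20]. Elementwise product with the kernel and sum: 20·-2 + 7·1 + 2·-1 + 1·1 + 4·-1 + 20·1.

9 -18
26 16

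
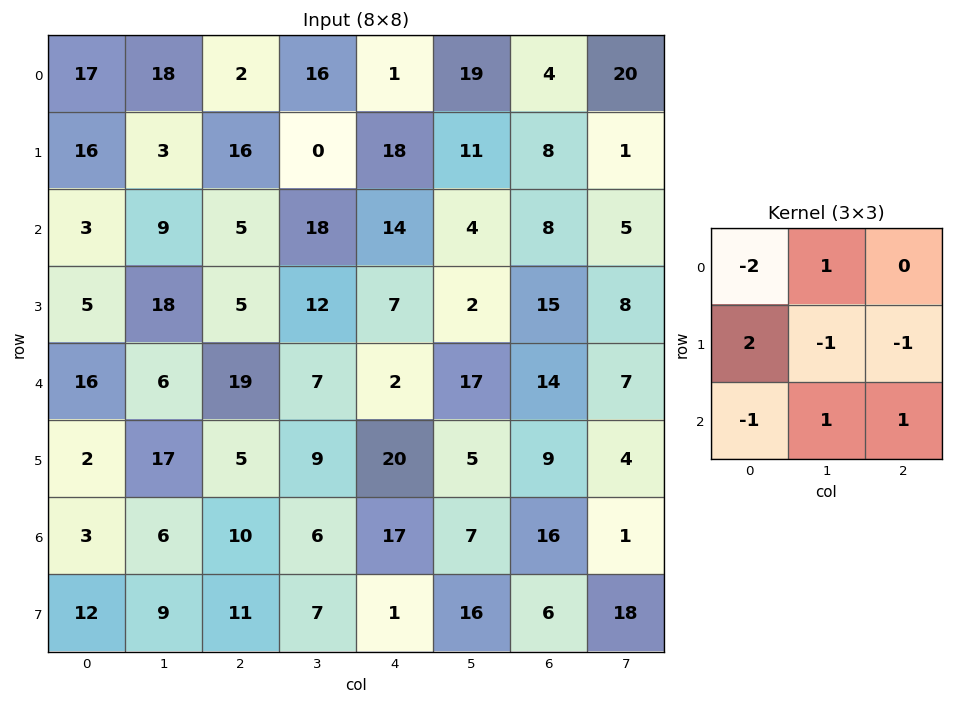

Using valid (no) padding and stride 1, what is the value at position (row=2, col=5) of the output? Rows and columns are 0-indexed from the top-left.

-15

The receptive field on the input at this output position is [4 8 5 / 2 15 8 / 17 14 7]. Elementwise product with the kernel and sum: 4·-2 + 8·1 + 2·2 + 15·-1 + 8·-1 + 17·-1 + 14·1 + 7·1.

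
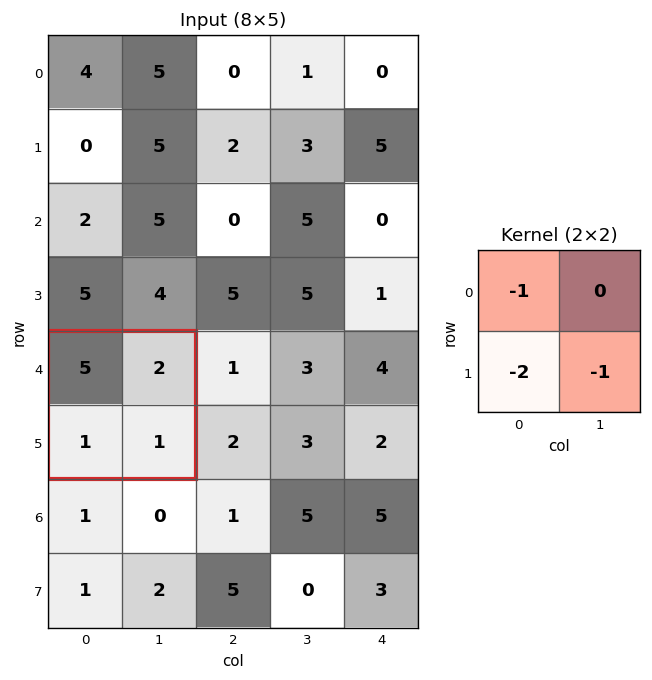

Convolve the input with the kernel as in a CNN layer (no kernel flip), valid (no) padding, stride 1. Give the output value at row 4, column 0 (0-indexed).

The receptive field on the input at this output position is [5 2 / 1 1]. Elementwise product with the kernel and sum: 5·-1 + 1·-2 + 1·-1.

-8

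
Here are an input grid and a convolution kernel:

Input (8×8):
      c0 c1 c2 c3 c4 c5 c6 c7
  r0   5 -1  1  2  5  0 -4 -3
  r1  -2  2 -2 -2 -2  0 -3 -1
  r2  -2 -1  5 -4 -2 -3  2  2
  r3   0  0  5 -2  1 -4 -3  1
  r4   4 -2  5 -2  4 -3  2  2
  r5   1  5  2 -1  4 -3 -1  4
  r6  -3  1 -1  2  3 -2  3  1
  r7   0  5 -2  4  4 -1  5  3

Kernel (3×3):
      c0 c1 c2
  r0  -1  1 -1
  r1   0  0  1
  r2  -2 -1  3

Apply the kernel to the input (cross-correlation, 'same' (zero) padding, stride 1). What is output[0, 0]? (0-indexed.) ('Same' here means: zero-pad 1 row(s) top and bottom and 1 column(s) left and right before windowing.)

7

The receptive field on the zero-padded input at this output position is [0 0 0 / 0 5 -1 / 0 -2 2]. Elementwise product with the kernel and sum: 0·-1 + 0·1 + 0·-1 + -1·1 + 0·-2 + -2·-1 + 2·3.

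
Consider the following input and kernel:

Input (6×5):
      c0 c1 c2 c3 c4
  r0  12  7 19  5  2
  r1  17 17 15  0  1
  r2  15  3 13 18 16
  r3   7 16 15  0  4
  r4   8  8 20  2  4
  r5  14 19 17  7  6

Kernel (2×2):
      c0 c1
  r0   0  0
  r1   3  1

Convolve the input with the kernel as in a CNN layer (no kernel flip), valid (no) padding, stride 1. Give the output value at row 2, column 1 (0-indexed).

The receptive field on the input at this output position is [3 13 / 16 15]. Elementwise product with the kernel and sum: 16·3 + 15·1.

63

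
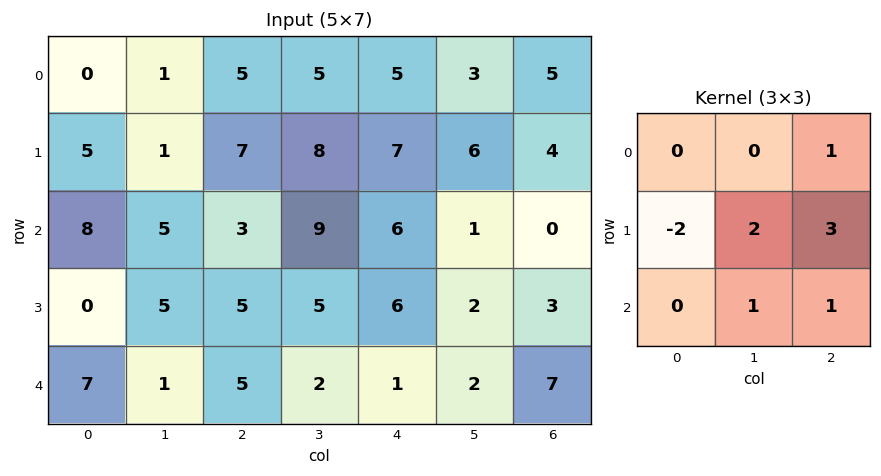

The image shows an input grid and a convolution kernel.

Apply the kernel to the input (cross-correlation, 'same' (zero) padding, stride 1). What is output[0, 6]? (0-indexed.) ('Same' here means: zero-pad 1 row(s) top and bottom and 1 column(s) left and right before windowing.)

8

The receptive field on the zero-padded input at this output position is [0 0 0 / 3 5 0 / 6 4 0]. Elementwise product with the kernel and sum: 0·1 + 3·-2 + 5·2 + 0·3 + 4·1 + 0·1.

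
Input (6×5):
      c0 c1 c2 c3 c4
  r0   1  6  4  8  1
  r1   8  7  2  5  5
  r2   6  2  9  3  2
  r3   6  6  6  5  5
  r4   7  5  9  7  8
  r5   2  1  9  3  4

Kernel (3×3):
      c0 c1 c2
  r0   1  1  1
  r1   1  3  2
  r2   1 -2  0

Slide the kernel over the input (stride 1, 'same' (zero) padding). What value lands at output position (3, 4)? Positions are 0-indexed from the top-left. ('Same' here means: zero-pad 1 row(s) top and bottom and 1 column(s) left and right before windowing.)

16

The receptive field on the zero-padded input at this output position is [3 2 0 / 5 5 0 / 7 8 0]. Elementwise product with the kernel and sum: 3·1 + 2·1 + 0·1 + 5·1 + 5·3 + 0·2 + 7·1 + 8·-2.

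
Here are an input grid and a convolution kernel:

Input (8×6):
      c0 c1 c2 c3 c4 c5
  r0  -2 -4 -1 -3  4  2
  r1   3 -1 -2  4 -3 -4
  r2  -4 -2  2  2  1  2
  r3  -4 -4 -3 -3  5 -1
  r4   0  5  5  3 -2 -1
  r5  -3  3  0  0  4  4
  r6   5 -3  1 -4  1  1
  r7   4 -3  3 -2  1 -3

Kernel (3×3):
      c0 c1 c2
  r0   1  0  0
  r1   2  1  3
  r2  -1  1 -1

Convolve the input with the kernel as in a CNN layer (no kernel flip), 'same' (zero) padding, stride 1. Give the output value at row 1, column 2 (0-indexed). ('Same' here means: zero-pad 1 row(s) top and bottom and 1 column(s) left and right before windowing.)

The receptive field on the zero-padded input at this output position is [-4 -1 -3 / -1 -2 4 / -2 2 2]. Elementwise product with the kernel and sum: -4·1 + -1·2 + -2·1 + 4·3 + -2·-1 + 2·1 + 2·-1.

6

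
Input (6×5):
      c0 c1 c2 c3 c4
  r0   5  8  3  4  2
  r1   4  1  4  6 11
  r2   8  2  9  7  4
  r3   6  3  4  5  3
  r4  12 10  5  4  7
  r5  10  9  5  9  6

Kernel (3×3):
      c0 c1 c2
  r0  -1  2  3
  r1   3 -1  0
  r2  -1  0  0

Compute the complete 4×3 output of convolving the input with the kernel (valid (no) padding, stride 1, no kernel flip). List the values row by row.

23 7 8
26 19 57
26 32 19
28 36 21

Output[0,0]: The receptive field on the input at this output position is [5 8 3 / 4 1 4 / 8 2 9]. Elementwise product with the kernel and sum: 5·-1 + 8·2 + 3·3 + 4·3 + 1·-1 + 8·-1.
Output[0,1]: The receptive field on the input at this output position is [8 3 4 / 1 4 6 / 2 9 7]. Elementwise product with the kernel and sum: 8·-1 + 3·2 + 4·3 + 1·3 + 4·-1 + 2·-1.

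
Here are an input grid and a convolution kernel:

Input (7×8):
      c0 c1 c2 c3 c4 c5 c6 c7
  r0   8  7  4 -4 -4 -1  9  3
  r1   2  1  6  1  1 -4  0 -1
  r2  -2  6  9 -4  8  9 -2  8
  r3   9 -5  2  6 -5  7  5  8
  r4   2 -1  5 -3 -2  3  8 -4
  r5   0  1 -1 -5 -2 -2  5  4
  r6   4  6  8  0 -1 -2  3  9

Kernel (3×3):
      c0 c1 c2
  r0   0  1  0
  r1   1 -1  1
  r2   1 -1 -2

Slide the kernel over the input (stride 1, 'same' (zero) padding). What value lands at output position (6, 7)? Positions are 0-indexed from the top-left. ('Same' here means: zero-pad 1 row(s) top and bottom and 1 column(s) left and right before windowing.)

-2

The receptive field on the zero-padded input at this output position is [5 4 0 / 3 9 0 / 0 0 0]. Elementwise product with the kernel and sum: 4·1 + 3·1 + 9·-1 + 0·1 + 0·1 + 0·-1 + 0·-2.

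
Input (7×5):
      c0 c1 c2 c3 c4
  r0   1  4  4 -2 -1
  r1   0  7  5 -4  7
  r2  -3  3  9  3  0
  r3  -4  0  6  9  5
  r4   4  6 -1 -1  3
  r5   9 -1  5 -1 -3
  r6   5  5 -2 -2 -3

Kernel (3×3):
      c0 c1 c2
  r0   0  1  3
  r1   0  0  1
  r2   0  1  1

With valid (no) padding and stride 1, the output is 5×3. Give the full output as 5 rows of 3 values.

33 6 5
37 11 31
41 25 10
21 36 23
11 -9 0

Output[0,0]: The receptive field on the input at this output position is [1 4 4 / 0 7 5 / -3 3 9]. Elementwise product with the kernel and sum: 4·1 + 4·3 + 5·1 + 3·1 + 9·1.
Output[0,1]: The receptive field on the input at this output position is [4 4 -2 / 7 5 -4 / 3 9 3]. Elementwise product with the kernel and sum: 4·1 + -2·3 + -4·1 + 9·1 + 3·1.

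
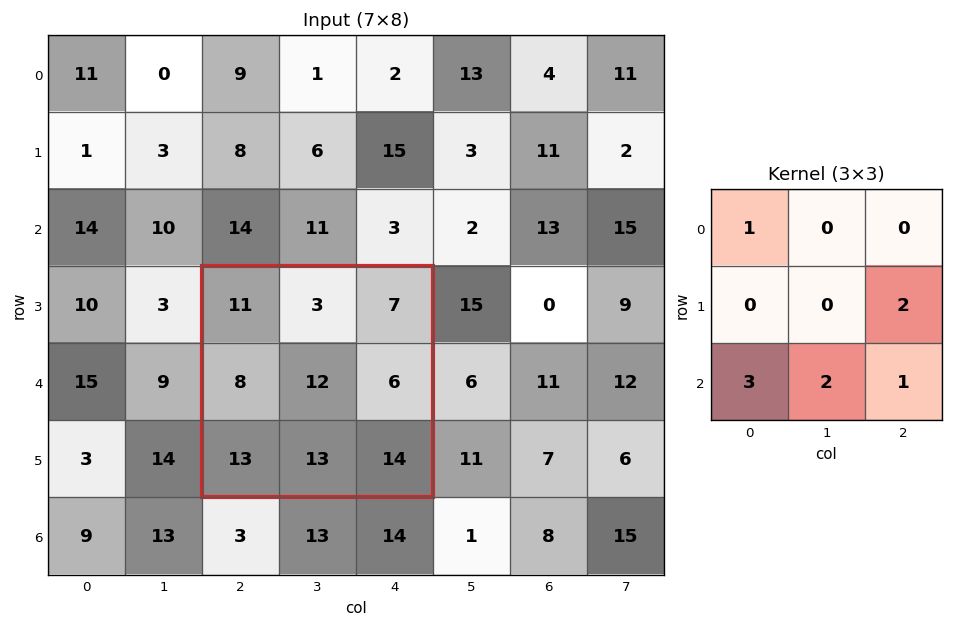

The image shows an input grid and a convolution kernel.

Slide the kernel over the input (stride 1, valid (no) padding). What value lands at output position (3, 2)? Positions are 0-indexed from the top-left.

102

The receptive field on the input at this output position is [11 3 7 / 8 12 6 / 13 13 14]. Elementwise product with the kernel and sum: 11·1 + 6·2 + 13·3 + 13·2 + 14·1.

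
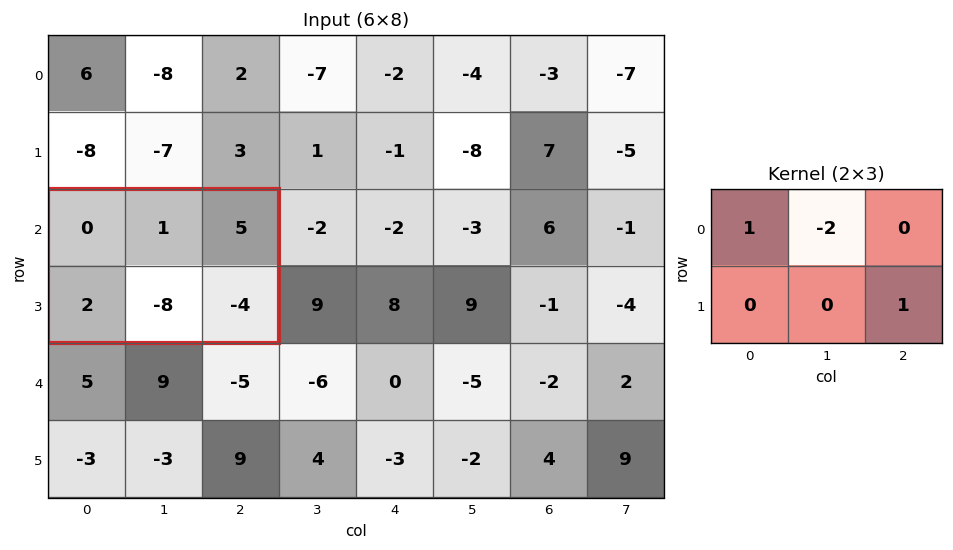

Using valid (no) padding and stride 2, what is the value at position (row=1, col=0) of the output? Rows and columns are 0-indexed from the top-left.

-6

The receptive field on the input at this output position is [0 1 5 / 2 -8 -4]. Elementwise product with the kernel and sum: 0·1 + 1·-2 + -4·1.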